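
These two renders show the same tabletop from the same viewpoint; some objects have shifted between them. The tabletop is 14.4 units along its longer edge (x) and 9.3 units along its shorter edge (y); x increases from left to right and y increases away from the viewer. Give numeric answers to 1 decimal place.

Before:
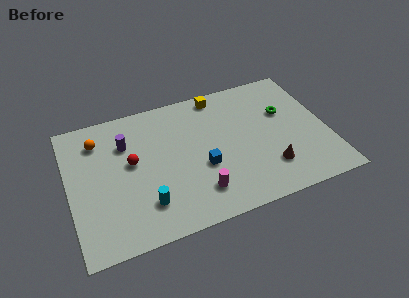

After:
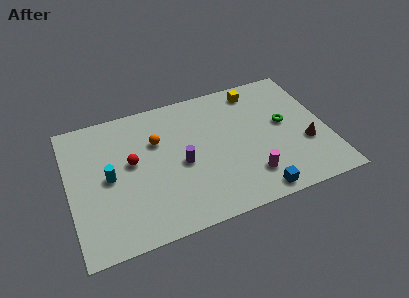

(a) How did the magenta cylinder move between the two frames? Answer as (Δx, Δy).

(2.9, 0.1)

The magenta cylinder was at about (6.9, 2.0) and moved to about (9.8, 2.1).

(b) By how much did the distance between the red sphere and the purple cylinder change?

+1.5

The distance was about 1.4 in the first image and 2.9 in the second, so they moved 1.5 units further apart.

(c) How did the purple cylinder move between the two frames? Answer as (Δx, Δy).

(2.9, -2.4)

From the two frames, the purple cylinder sits at roughly (3.3, 6.6) before and (6.2, 4.2) after.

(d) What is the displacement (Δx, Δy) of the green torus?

(-0.1, -0.8)

The green torus started near (12.2, 5.9) and ended near (12.1, 5.1).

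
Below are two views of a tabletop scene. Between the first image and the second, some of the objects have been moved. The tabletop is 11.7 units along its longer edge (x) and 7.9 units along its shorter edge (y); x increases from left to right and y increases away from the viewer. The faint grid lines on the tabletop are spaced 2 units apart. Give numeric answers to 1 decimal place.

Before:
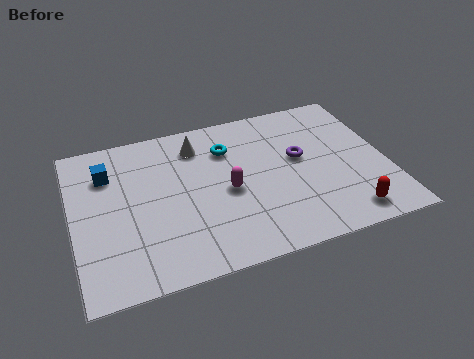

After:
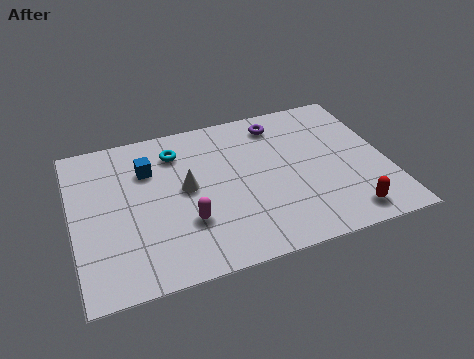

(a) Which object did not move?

the red capsule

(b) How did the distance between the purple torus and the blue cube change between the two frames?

-2.1

Before: roughly 7.2 units apart; after: 5.1. That's 2.1 units closer together.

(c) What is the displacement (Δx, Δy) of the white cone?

(-0.6, -2.1)

From the two frames, the white cone sits at roughly (4.8, 6.3) before and (4.2, 4.2) after.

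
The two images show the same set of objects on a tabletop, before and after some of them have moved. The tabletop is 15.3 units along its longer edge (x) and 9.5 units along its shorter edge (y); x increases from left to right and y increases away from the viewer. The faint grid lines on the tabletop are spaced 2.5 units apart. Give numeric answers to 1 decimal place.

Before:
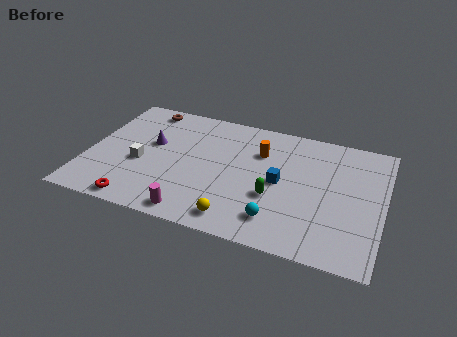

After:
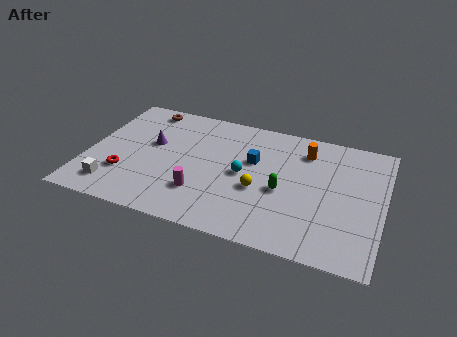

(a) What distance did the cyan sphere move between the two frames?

3.4

From (10.1, 1.9) to (8.1, 4.7), the cyan sphere covered √(2.0² + 2.8²) ≈ 3.4 units.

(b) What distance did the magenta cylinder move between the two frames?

1.6

The magenta cylinder moved from about (5.9, 1.0) to (6.1, 2.6), a distance of √(0.2² + 1.6²) ≈ 1.6.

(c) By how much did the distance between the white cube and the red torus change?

-1.8

They were about 3.0 units apart before and 1.2 after — 1.8 units closer together.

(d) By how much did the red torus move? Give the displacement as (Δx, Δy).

(-0.9, 1.9)

From the two frames, the red torus sits at roughly (3.0, 0.9) before and (2.1, 2.8) after.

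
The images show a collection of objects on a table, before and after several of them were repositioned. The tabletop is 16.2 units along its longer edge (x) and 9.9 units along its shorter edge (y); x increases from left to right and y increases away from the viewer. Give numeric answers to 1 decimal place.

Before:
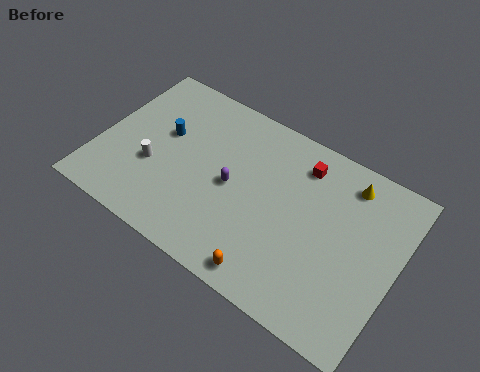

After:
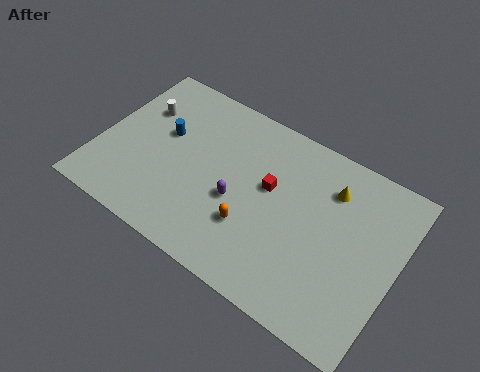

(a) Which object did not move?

the blue cylinder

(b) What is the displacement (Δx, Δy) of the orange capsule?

(-1.4, 2.0)

From the two frames, the orange capsule sits at roughly (10.1, 1.1) before and (8.7, 3.1) after.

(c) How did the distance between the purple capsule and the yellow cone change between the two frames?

-1.1

Before: roughly 6.8 units apart; after: 5.7. That's 1.1 units closer together.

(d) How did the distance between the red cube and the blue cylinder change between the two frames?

-1.7

They were about 7.6 units apart before and 5.9 after — 1.7 units closer together.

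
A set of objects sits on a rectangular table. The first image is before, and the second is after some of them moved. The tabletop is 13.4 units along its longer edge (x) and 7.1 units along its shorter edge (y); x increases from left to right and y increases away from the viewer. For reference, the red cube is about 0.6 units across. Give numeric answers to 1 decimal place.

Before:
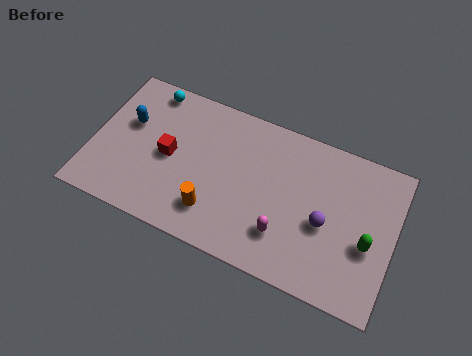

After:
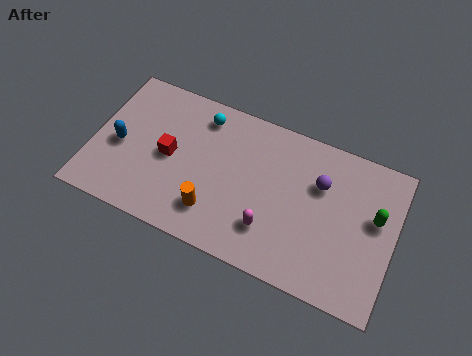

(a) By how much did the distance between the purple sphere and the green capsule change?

+0.7

Before: roughly 1.9 units apart; after: 2.6. That's 0.7 units further apart.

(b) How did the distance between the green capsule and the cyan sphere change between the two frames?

-2.6

Before: roughly 10.7 units apart; after: 8.1. That's 2.6 units closer together.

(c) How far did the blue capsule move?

1.2

The blue capsule was near (1.5, 4.4) before and (1.2, 3.2) after, so it travelled √(0.3² + 1.2²) ≈ 1.2 units.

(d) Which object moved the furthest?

the cyan sphere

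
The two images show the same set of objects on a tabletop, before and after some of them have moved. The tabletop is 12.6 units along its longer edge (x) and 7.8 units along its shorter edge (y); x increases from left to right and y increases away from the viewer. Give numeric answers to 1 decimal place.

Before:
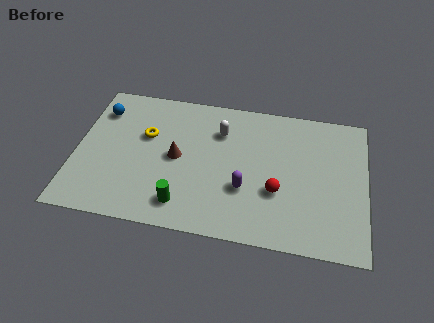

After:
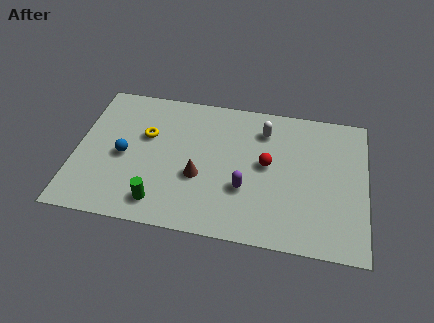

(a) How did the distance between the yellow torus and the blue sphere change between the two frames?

-0.8

The distance was about 2.4 in the first image and 1.6 in the second, so they moved 0.8 units closer together.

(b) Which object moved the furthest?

the blue sphere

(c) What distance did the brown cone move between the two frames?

1.3

The brown cone was near (4.4, 3.9) before and (5.4, 3.0) after, so it travelled √(1.0² + 0.9²) ≈ 1.3 units.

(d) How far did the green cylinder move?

1.0

From (4.8, 1.4) to (3.8, 1.3), the green cylinder covered √(1.0² + 0.1²) ≈ 1.0 units.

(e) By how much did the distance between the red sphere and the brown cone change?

-1.4

They were about 4.5 units apart before and 3.1 after — 1.4 units closer together.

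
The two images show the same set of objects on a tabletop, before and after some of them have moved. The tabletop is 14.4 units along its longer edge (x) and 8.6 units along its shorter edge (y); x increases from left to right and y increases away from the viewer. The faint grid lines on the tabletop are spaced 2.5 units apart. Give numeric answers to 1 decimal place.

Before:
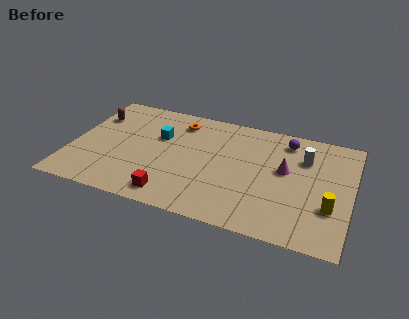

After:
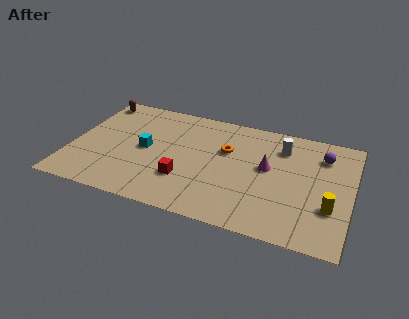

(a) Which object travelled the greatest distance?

the orange torus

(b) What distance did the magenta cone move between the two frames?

0.9

From (11.0, 4.9) to (10.1, 4.8), the magenta cone covered √(0.9² + 0.1²) ≈ 0.9 units.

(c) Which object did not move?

the yellow cylinder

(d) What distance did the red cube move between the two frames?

1.5

The red cube moved from about (5.5, 1.2) to (6.0, 2.6), a distance of √(0.5² + 1.4²) ≈ 1.5.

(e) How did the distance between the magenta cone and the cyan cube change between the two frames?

-0.3

Before: roughly 6.6 units apart; after: 6.3. That's 0.3 units closer together.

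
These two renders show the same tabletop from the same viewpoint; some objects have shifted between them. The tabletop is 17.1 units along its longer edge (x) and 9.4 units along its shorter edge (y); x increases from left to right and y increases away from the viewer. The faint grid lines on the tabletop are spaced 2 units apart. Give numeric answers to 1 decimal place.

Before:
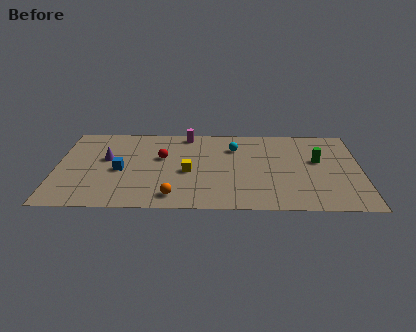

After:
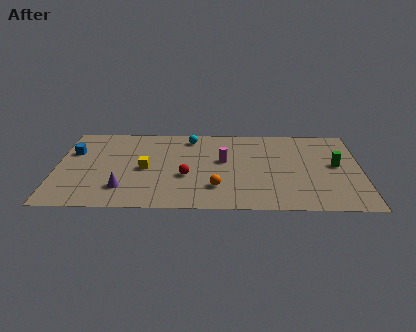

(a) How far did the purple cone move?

3.4

The purple cone moved from about (2.8, 5.5) to (3.8, 2.2), a distance of √(1.0² + 3.3²) ≈ 3.4.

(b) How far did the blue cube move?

3.4

From (3.6, 4.2) to (0.9, 6.2), the blue cube covered √(2.7² + 2.0²) ≈ 3.4 units.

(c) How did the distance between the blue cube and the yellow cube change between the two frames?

+0.7

The distance was about 3.8 in the first image and 4.5 in the second, so they moved 0.7 units further apart.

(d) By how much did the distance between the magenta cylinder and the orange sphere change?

-4.0

They were about 7.0 units apart before and 3.0 after — 4.0 units closer together.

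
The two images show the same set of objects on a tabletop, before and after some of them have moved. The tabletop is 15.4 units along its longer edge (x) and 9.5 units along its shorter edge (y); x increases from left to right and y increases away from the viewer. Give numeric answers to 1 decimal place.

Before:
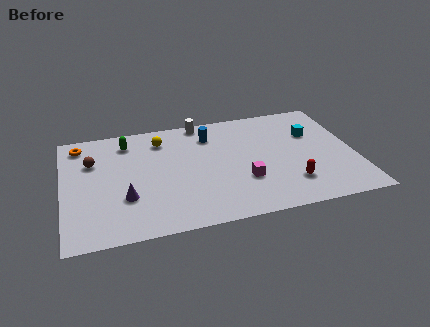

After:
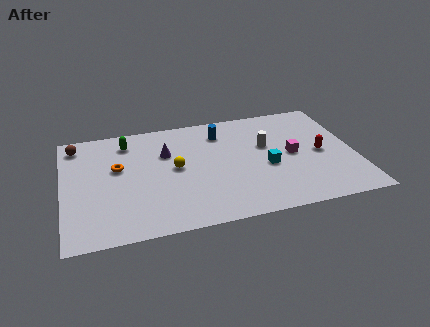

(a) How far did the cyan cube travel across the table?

3.5

The cyan cube was near (13.3, 6.3) before and (10.7, 4.0) after, so it travelled √(2.6² + 2.3²) ≈ 3.5 units.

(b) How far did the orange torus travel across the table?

3.1

From (1.0, 8.1) to (2.9, 5.7), the orange torus covered √(1.9² + 2.4²) ≈ 3.1 units.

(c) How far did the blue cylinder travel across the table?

0.6

The blue cylinder moved from about (7.9, 7.4) to (8.5, 7.5), a distance of √(0.6² + 0.1²) ≈ 0.6.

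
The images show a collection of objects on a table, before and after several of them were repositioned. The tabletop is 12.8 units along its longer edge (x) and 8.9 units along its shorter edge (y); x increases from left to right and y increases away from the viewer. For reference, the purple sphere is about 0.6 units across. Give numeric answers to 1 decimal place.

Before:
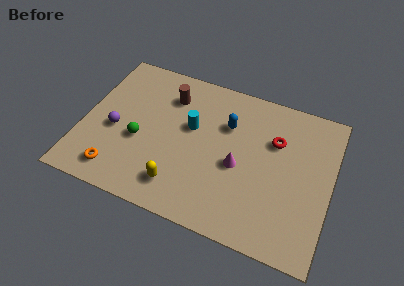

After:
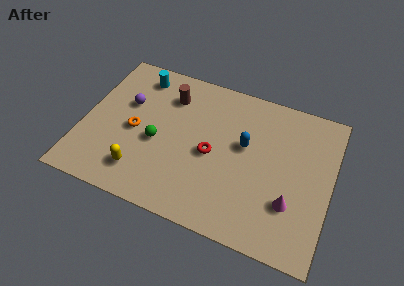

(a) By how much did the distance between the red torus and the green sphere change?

-4.4

They were about 7.2 units apart before and 2.8 after — 4.4 units closer together.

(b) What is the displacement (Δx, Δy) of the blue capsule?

(1.0, -0.9)

From the two frames, the blue capsule sits at roughly (7.3, 6.1) before and (8.3, 5.2) after.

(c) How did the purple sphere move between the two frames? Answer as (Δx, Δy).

(0.4, 1.8)

The purple sphere was at about (1.7, 3.8) and moved to about (2.1, 5.6).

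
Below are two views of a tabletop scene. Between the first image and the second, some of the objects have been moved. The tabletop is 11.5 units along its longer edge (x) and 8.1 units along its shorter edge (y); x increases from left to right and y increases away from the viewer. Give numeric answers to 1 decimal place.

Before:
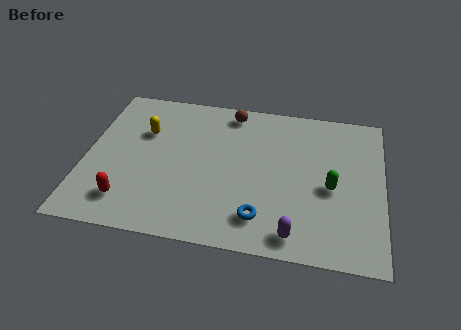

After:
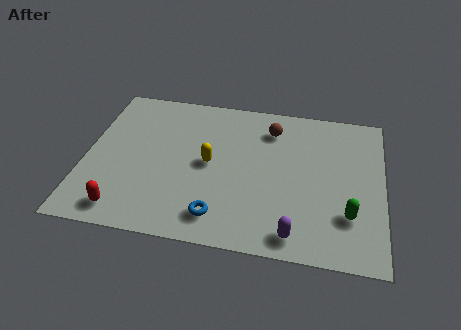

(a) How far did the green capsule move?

1.5

The green capsule was near (9.5, 3.6) before and (10.2, 2.3) after, so it travelled √(0.7² + 1.3²) ≈ 1.5 units.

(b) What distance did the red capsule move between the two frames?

0.5

From (1.8, 1.6) to (1.7, 1.1), the red capsule covered √(0.1² + 0.5²) ≈ 0.5 units.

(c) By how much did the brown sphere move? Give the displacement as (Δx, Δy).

(1.6, -0.7)

From the two frames, the brown sphere sits at roughly (5.5, 7.1) before and (7.1, 6.4) after.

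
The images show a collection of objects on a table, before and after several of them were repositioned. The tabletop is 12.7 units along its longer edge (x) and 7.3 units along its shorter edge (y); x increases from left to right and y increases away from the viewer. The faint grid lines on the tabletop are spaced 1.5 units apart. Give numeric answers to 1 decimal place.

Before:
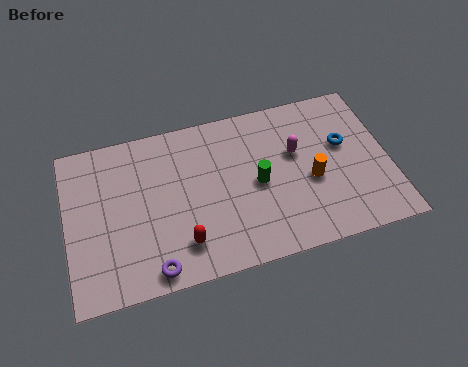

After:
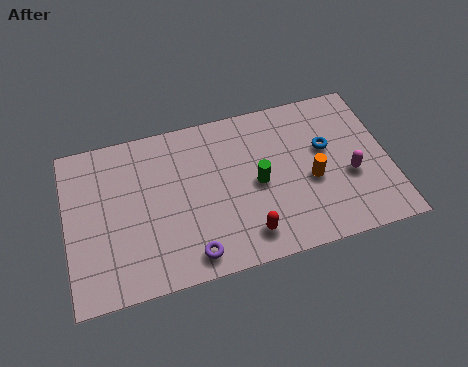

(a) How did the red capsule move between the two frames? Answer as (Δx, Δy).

(2.5, -0.3)

The red capsule was at about (4.4, 1.6) and moved to about (6.9, 1.3).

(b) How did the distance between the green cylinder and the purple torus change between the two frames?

-1.3

The distance was about 5.1 in the first image and 3.8 in the second, so they moved 1.3 units closer together.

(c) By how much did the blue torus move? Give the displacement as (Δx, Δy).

(-0.7, 0.0)

The blue torus was at about (11.0, 4.4) and moved to about (10.3, 4.4).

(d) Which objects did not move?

the green cylinder and the orange cylinder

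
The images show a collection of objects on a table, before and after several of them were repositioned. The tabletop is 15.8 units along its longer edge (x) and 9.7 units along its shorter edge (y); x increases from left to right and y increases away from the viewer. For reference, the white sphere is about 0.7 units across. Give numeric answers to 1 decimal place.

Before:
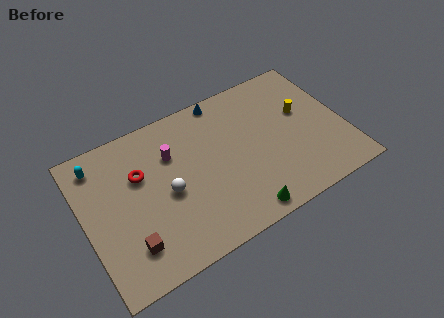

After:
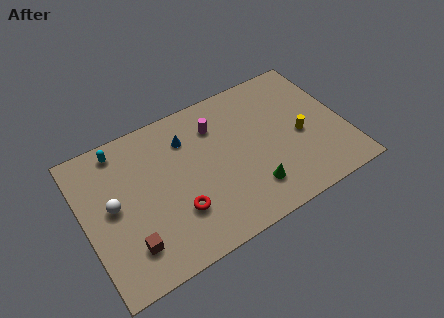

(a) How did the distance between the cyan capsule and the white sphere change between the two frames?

-1.7

They were about 5.2 units apart before and 3.5 after — 1.7 units closer together.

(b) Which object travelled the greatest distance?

the red torus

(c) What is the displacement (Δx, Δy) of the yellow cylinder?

(-0.4, -1.5)

The yellow cylinder started near (13.5, 5.8) and ended near (13.1, 4.3).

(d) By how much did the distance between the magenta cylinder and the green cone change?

-1.3

The distance was about 6.6 in the first image and 5.3 in the second, so they moved 1.3 units closer together.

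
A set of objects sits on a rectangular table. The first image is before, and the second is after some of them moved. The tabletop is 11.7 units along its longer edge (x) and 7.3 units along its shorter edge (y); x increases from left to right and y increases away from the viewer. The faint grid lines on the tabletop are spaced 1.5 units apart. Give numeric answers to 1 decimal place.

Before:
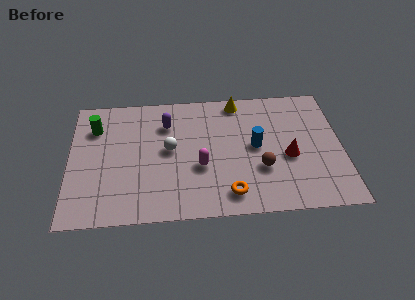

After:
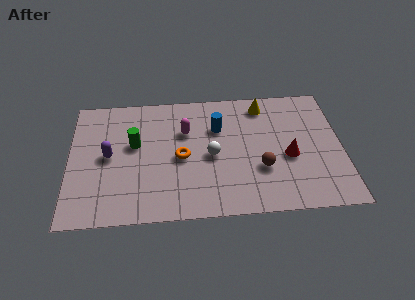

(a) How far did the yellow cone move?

1.1

The yellow cone moved from about (7.3, 6.5) to (8.4, 6.2), a distance of √(1.1² + 0.3²) ≈ 1.1.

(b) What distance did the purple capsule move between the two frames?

3.0

From (4.2, 5.4) to (1.7, 3.7), the purple capsule covered √(2.5² + 1.7²) ≈ 3.0 units.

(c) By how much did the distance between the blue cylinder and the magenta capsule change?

-1.2

They were about 2.6 units apart before and 1.4 after — 1.2 units closer together.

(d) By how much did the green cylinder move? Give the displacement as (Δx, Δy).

(1.7, -1.1)

From the two frames, the green cylinder sits at roughly (1.1, 5.4) before and (2.8, 4.3) after.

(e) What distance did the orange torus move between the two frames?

3.0

The orange torus moved from about (6.8, 1.2) to (4.8, 3.4), a distance of √(2.0² + 2.2²) ≈ 3.0.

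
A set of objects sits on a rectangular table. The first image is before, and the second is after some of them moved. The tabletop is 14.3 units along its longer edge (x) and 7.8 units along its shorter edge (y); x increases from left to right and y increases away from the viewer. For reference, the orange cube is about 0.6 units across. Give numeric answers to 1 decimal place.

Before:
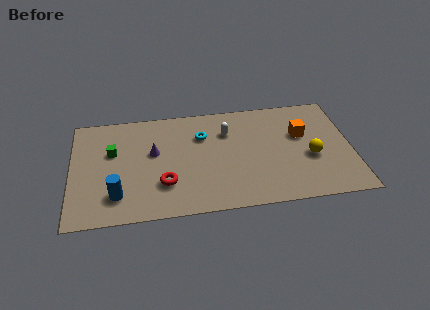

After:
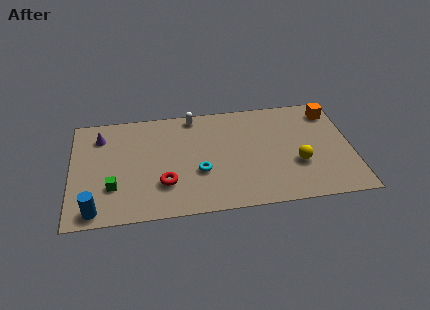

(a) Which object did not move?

the red torus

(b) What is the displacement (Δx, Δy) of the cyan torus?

(-0.2, -2.6)

From the two frames, the cyan torus sits at roughly (6.7, 5.5) before and (6.5, 2.9) after.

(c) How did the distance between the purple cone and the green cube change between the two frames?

+1.6

They were about 2.1 units apart before and 3.7 after — 1.6 units further apart.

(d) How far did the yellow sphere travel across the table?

0.8

From (12.2, 3.2) to (11.5, 2.8), the yellow sphere covered √(0.7² + 0.4²) ≈ 0.8 units.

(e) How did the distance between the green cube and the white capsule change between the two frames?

+0.3

Before: roughly 5.9 units apart; after: 6.2. That's 0.3 units further apart.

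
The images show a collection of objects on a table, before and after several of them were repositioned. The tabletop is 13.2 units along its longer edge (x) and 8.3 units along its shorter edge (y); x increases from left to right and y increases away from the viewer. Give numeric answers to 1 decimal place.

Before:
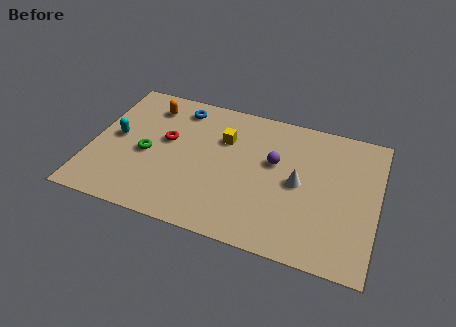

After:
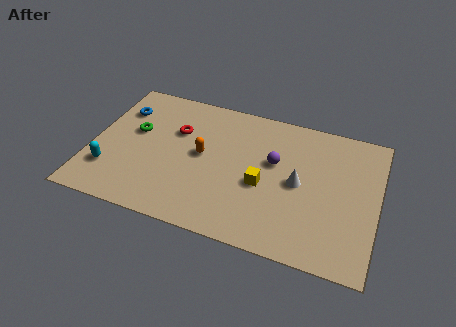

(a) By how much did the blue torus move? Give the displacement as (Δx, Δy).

(-2.7, -0.9)

The blue torus started near (3.8, 7.0) and ended near (1.1, 6.1).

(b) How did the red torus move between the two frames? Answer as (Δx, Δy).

(0.4, 0.7)

The red torus started near (3.4, 4.8) and ended near (3.8, 5.5).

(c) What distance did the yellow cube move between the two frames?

3.0

From (6.0, 5.7) to (8.0, 3.5), the yellow cube covered √(2.0² + 2.2²) ≈ 3.0 units.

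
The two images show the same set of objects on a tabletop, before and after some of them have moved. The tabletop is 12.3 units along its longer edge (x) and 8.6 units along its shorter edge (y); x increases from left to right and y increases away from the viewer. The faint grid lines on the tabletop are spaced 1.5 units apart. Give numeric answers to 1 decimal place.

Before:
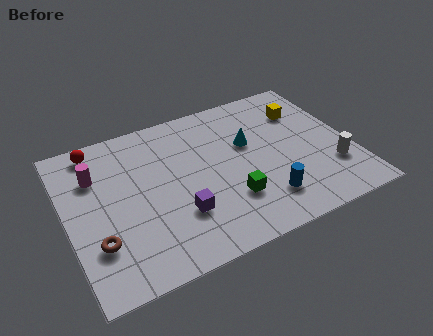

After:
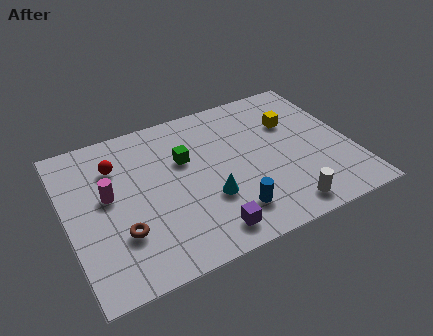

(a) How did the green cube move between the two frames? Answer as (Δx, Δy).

(-1.6, 3.0)

From the two frames, the green cube sits at roughly (6.8, 2.5) before and (5.2, 5.5) after.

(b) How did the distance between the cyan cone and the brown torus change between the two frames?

-3.6

The distance was about 7.4 in the first image and 3.8 in the second, so they moved 3.6 units closer together.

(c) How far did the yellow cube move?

0.8

The yellow cube moved from about (10.6, 6.3) to (10.0, 5.8), a distance of √(0.6² + 0.5²) ≈ 0.8.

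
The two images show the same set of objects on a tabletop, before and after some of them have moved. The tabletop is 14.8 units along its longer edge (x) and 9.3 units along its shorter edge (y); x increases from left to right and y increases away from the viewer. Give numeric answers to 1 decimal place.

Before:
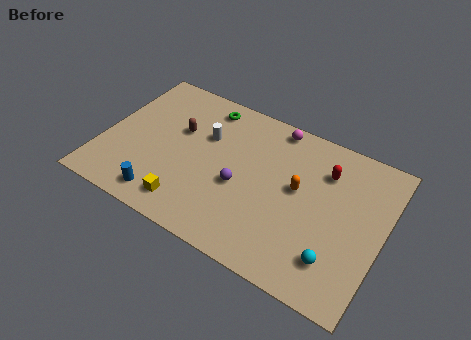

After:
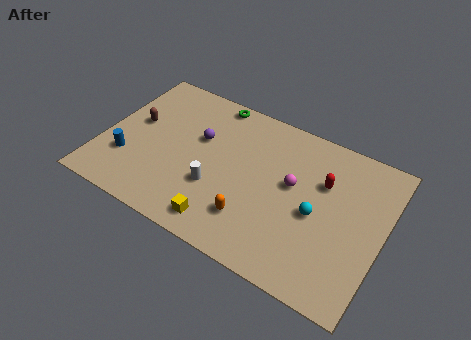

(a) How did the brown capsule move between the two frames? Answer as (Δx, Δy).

(-2.3, -0.5)

The brown capsule was at about (3.8, 5.8) and moved to about (1.5, 5.3).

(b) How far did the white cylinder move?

3.1

From (5.2, 6.1) to (6.2, 3.2), the white cylinder covered √(1.0² + 2.9²) ≈ 3.1 units.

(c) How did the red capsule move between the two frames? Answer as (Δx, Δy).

(0.0, -0.7)

The red capsule started near (11.5, 6.9) and ended near (11.5, 6.2).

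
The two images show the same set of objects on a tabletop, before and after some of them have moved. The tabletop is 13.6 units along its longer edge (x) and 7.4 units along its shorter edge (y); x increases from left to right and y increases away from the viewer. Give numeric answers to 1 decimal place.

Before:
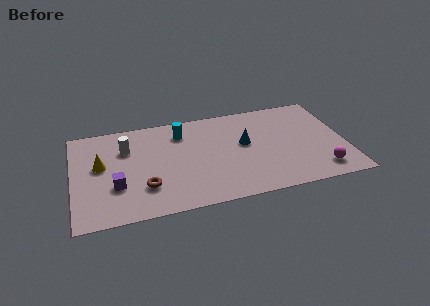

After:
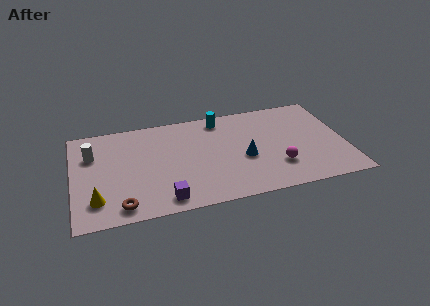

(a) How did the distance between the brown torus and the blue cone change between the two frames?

+1.0

The distance was about 5.5 in the first image and 6.5 in the second, so they moved 1.0 units further apart.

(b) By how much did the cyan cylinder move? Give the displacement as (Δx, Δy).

(2.0, 0.6)

The cyan cylinder was at about (5.5, 5.8) and moved to about (7.5, 6.4).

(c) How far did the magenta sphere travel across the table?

2.2

From (12.2, 1.3) to (10.1, 2.1), the magenta sphere covered √(2.1² + 0.8²) ≈ 2.2 units.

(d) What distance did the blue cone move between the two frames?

1.1

The blue cone moved from about (8.6, 4.2) to (8.5, 3.1), a distance of √(0.1² + 1.1²) ≈ 1.1.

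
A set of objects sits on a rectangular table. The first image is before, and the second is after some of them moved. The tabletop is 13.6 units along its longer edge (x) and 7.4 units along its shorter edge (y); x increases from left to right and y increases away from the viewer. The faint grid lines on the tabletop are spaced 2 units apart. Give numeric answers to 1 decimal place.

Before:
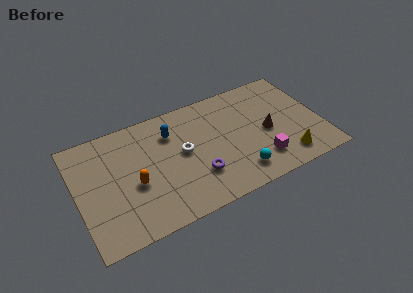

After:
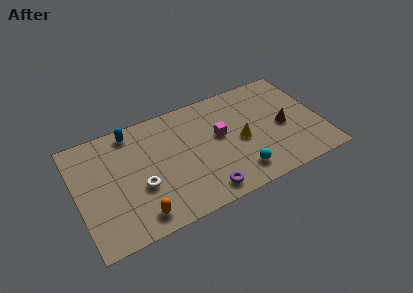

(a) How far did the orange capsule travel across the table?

2.0

The orange capsule was near (3.1, 3.1) before and (3.1, 1.1) after, so it travelled √(0.0² + 2.0²) ≈ 2.0 units.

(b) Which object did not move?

the cyan sphere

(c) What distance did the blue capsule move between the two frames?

2.3

The blue capsule was near (5.4, 5.5) before and (3.3, 6.5) after, so it travelled √(2.1² + 1.0²) ≈ 2.3 units.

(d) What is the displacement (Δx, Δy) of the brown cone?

(0.9, 0.0)

The brown cone was at about (10.6, 3.4) and moved to about (11.5, 3.4).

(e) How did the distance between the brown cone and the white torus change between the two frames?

+3.4

Before: roughly 4.7 units apart; after: 8.1. That's 3.4 units further apart.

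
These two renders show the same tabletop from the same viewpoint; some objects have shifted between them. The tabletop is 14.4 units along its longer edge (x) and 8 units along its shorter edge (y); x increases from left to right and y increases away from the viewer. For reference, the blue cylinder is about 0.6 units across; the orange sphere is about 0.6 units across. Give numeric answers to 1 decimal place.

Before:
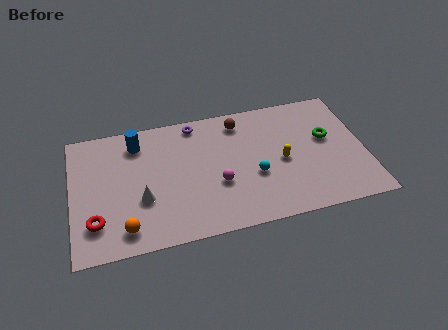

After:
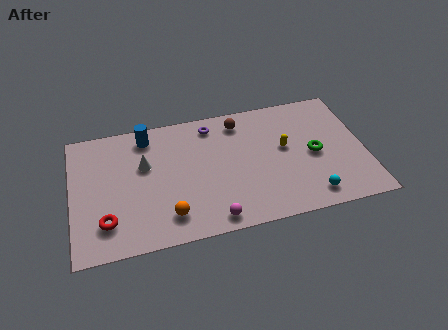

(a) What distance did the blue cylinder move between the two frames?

0.6

The blue cylinder was near (3.3, 6.5) before and (3.8, 6.8) after, so it travelled √(0.5² + 0.3²) ≈ 0.6 units.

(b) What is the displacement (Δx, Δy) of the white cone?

(0.2, 2.1)

The white cone started near (3.4, 2.9) and ended near (3.6, 5.0).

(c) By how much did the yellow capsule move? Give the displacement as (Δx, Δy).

(0.2, 0.8)

The yellow capsule was at about (10.3, 3.7) and moved to about (10.5, 4.5).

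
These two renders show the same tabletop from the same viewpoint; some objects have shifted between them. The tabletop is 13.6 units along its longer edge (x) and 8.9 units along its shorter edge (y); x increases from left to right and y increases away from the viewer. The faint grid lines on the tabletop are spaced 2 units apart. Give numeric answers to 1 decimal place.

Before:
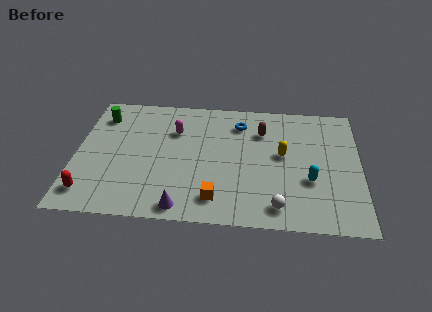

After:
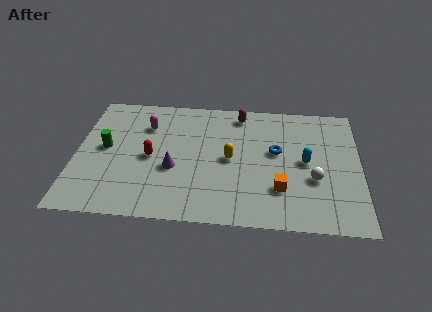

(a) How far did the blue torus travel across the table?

2.6

From (7.8, 7.0) to (9.6, 5.1), the blue torus covered √(1.8² + 1.9²) ≈ 2.6 units.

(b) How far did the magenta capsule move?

1.4

From (4.7, 6.2) to (3.3, 6.5), the magenta capsule covered √(1.4² + 0.3²) ≈ 1.4 units.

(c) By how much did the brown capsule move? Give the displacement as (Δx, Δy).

(-1.1, 1.2)

The brown capsule was at about (8.9, 6.5) and moved to about (7.8, 7.7).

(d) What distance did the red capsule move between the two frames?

3.9

The red capsule moved from about (0.8, 1.5) to (3.6, 4.2), a distance of √(2.8² + 2.7²) ≈ 3.9.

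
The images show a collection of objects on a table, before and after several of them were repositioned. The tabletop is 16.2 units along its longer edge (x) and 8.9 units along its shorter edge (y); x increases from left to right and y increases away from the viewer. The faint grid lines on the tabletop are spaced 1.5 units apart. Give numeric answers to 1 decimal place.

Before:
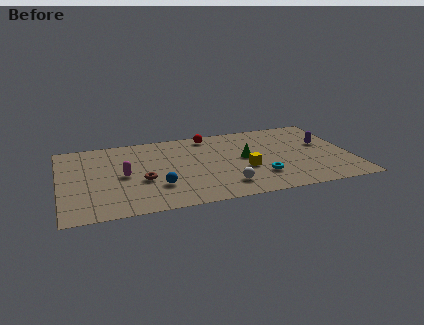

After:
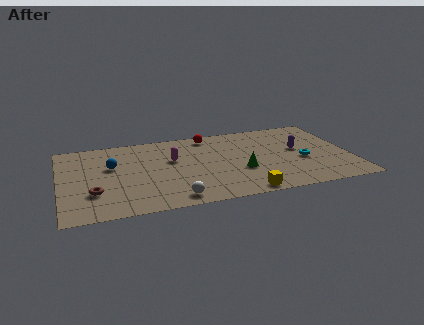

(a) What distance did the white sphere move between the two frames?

3.0

The white sphere moved from about (9.0, 1.8) to (6.1, 1.1), a distance of √(2.9² + 0.7²) ≈ 3.0.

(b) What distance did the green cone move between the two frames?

1.4

From (10.3, 4.7) to (10.0, 3.3), the green cone covered √(0.3² + 1.4²) ≈ 1.4 units.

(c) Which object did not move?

the red sphere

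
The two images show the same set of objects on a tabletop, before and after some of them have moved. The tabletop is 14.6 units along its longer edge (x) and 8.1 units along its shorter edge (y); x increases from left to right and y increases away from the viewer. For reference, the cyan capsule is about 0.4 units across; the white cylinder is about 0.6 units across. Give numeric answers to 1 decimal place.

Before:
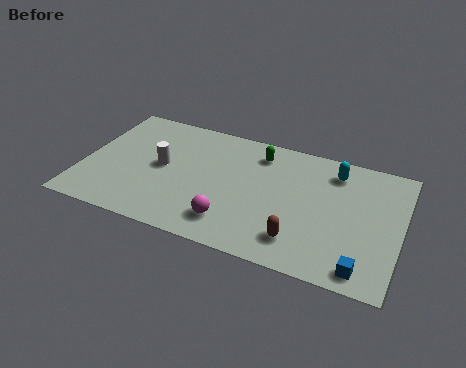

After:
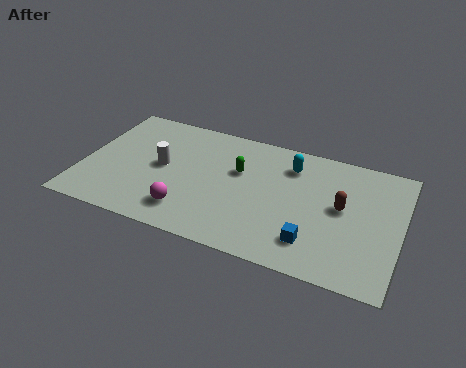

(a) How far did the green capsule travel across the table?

1.7

The green capsule moved from about (7.9, 6.6) to (7.1, 5.1), a distance of √(0.8² + 1.5²) ≈ 1.7.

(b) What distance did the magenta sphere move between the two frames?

2.0

The magenta sphere was near (7.1, 1.7) before and (5.1, 1.7) after, so it travelled √(2.0² + 0.0²) ≈ 2.0 units.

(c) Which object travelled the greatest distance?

the brown capsule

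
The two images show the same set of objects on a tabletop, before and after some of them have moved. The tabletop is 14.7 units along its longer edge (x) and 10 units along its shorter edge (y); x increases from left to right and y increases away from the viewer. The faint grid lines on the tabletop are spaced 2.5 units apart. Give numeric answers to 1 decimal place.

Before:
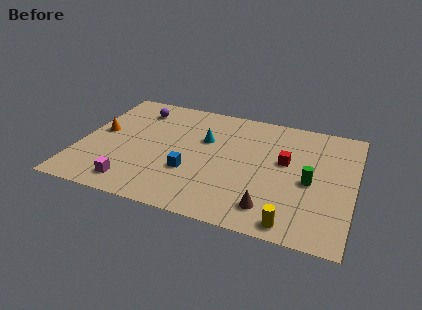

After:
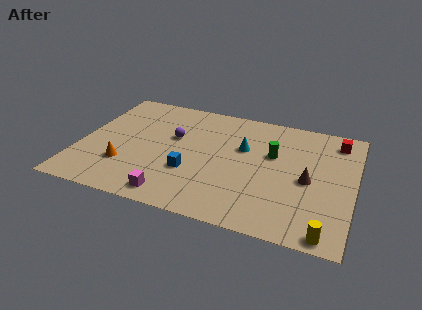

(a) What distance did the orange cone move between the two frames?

3.0

From (1.0, 5.4) to (2.6, 2.9), the orange cone covered √(1.6² + 2.5²) ≈ 3.0 units.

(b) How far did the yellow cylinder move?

1.8

From (11.7, 1.0) to (13.5, 0.8), the yellow cylinder covered √(1.8² + 0.2²) ≈ 1.8 units.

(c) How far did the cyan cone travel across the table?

2.1

The cyan cone moved from about (6.6, 6.4) to (8.7, 6.3), a distance of √(2.1² + 0.1²) ≈ 2.1.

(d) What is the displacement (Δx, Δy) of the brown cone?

(1.8, 2.8)

From the two frames, the brown cone sits at roughly (10.5, 1.8) before and (12.3, 4.6) after.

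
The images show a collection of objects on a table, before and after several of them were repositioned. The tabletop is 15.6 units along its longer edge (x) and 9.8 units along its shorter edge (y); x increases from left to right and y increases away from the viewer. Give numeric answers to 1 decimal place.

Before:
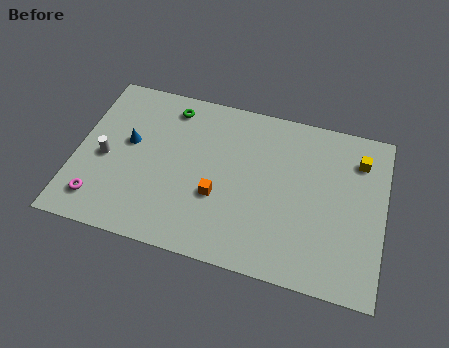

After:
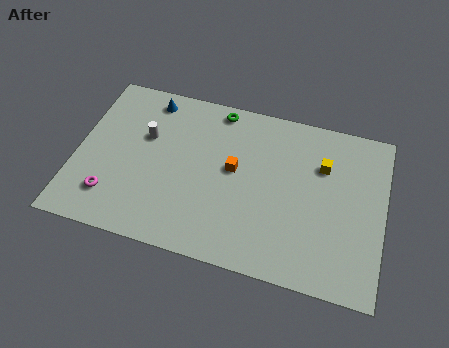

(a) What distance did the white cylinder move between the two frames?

2.6

The white cylinder was near (1.5, 4.4) before and (3.4, 6.2) after, so it travelled √(1.9² + 1.8²) ≈ 2.6 units.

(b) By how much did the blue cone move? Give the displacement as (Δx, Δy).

(0.8, 2.9)

The blue cone started near (2.6, 5.6) and ended near (3.4, 8.5).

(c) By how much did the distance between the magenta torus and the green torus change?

+1.0

The distance was about 7.2 in the first image and 8.2 in the second, so they moved 1.0 units further apart.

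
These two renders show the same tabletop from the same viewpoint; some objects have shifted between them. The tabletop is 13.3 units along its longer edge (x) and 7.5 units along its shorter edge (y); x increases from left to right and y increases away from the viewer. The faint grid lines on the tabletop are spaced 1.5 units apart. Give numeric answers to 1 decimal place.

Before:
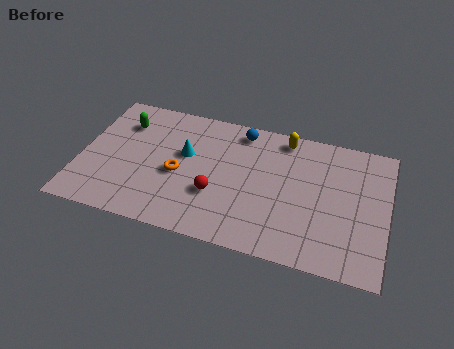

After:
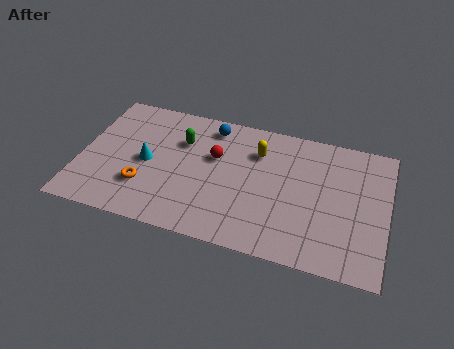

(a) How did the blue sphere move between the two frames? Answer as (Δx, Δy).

(-1.3, -0.1)

The blue sphere was at about (6.8, 6.5) and moved to about (5.5, 6.4).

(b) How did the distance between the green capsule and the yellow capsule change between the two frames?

-3.8

They were about 7.1 units apart before and 3.3 after — 3.8 units closer together.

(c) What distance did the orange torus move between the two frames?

1.8

The orange torus was near (4.3, 3.3) before and (2.9, 2.2) after, so it travelled √(1.4² + 1.1²) ≈ 1.8 units.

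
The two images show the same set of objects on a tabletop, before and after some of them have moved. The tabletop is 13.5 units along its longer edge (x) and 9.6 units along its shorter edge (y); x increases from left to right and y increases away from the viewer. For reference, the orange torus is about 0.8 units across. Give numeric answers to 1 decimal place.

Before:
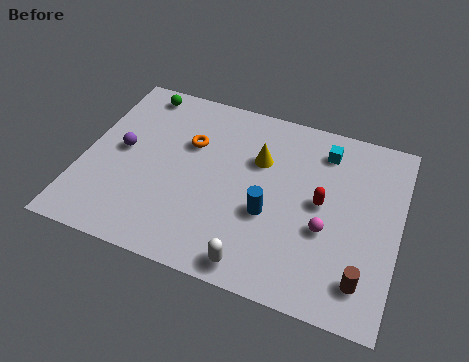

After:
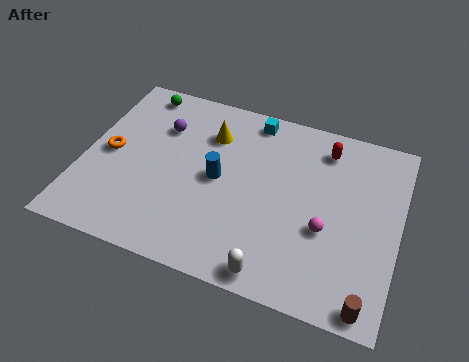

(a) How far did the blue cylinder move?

2.5

The blue cylinder was near (8.1, 3.7) before and (5.8, 4.8) after, so it travelled √(2.3² + 1.1²) ≈ 2.5 units.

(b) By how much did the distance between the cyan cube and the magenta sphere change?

+1.9

The distance was about 4.1 in the first image and 6.0 in the second, so they moved 1.9 units further apart.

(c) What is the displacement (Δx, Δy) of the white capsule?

(0.8, -0.1)

The white capsule started near (7.8, 1.0) and ended near (8.6, 0.9).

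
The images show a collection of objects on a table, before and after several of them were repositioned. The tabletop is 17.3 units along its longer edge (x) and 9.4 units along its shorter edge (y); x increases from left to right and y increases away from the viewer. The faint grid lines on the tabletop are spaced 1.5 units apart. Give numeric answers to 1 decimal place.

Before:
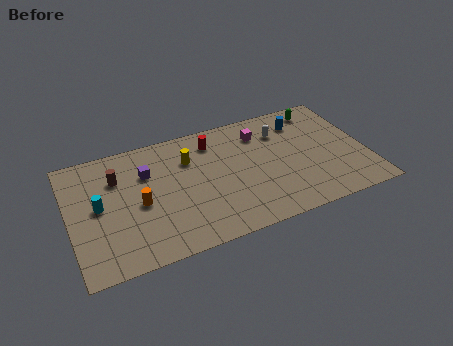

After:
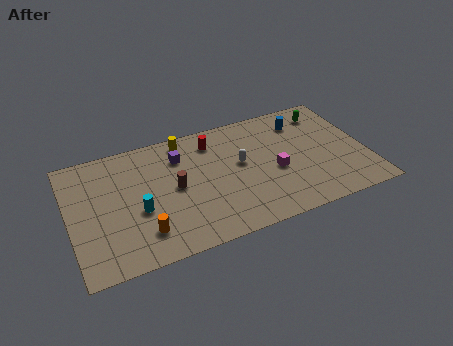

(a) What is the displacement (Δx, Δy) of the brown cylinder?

(3.2, -1.9)

From the two frames, the brown cylinder sits at roughly (2.9, 6.7) before and (6.1, 4.8) after.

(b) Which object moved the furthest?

the brown cylinder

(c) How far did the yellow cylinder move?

1.6

The yellow cylinder moved from about (7.1, 6.7) to (7.0, 8.3), a distance of √(0.1² + 1.6²) ≈ 1.6.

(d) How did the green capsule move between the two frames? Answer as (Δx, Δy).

(0.3, -0.4)

The green capsule was at about (15.1, 8.1) and moved to about (15.4, 7.7).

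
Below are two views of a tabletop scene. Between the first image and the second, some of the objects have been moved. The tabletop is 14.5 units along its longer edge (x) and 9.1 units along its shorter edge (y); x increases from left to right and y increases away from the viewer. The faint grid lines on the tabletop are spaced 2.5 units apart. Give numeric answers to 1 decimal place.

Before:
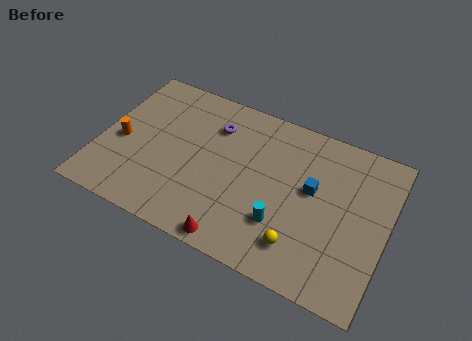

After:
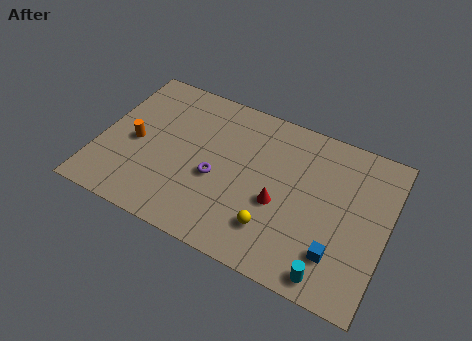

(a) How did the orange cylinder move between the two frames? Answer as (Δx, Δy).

(0.7, 0.2)

The orange cylinder started near (1.1, 4.0) and ended near (1.8, 4.2).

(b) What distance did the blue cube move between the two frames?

3.4

The blue cube moved from about (10.7, 5.2) to (12.3, 2.2), a distance of √(1.6² + 3.0²) ≈ 3.4.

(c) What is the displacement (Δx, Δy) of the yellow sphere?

(-1.4, 0.3)

From the two frames, the yellow sphere sits at roughly (10.5, 1.9) before and (9.1, 2.2) after.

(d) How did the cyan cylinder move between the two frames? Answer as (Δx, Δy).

(2.6, -1.7)

The cyan cylinder was at about (9.5, 2.7) and moved to about (12.1, 1.0).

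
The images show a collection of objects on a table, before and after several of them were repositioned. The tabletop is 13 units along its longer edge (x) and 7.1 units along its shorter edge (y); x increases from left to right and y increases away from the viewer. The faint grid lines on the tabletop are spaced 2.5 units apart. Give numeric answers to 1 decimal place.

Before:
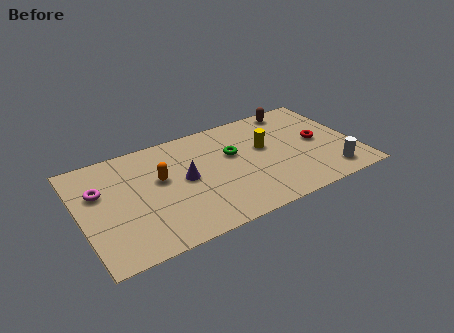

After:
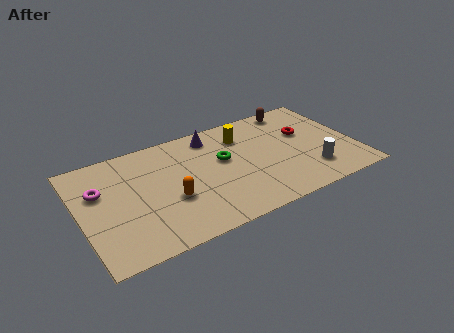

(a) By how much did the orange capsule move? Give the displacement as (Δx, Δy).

(0.3, -1.5)

From the two frames, the orange capsule sits at roughly (3.8, 4.2) before and (4.1, 2.7) after.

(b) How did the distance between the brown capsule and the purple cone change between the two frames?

-2.2

They were about 6.3 units apart before and 4.1 after — 2.2 units closer together.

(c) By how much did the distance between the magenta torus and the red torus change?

-0.5

Before: roughly 10.3 units apart; after: 9.8. That's 0.5 units closer together.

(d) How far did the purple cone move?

2.8

The purple cone moved from about (4.9, 3.7) to (6.5, 6.0), a distance of √(1.6² + 2.3²) ≈ 2.8.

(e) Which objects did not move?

the brown capsule and the magenta torus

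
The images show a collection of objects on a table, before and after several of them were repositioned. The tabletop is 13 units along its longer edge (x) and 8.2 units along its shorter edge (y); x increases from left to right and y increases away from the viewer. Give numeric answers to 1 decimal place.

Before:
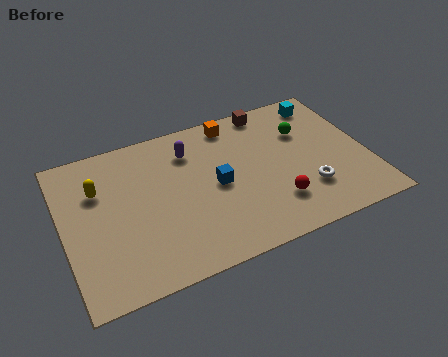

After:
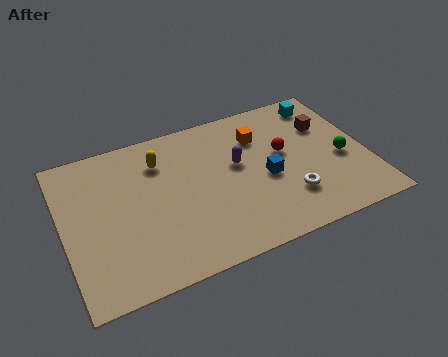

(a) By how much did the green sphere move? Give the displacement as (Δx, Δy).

(1.4, -2.1)

From the two frames, the green sphere sits at roughly (10.5, 5.6) before and (11.9, 3.5) after.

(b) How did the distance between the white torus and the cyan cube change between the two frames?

+0.4

Before: roughly 4.9 units apart; after: 5.3. That's 0.4 units further apart.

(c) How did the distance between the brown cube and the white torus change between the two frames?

-1.2

They were about 5.2 units apart before and 4.0 after — 1.2 units closer together.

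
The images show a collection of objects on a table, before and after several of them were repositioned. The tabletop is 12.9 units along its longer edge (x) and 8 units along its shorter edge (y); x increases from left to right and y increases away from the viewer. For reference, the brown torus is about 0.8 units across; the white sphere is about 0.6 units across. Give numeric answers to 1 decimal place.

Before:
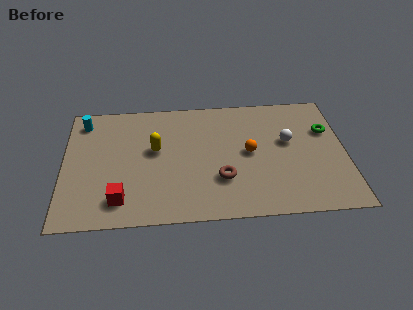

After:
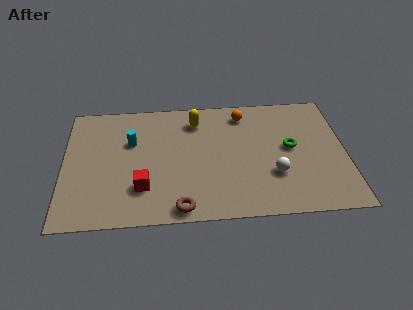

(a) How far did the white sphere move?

2.2

The white sphere moved from about (10.3, 4.7) to (9.6, 2.6), a distance of √(0.7² + 2.1²) ≈ 2.2.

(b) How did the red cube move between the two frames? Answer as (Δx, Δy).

(1.0, 0.7)

The red cube started near (2.6, 1.5) and ended near (3.6, 2.2).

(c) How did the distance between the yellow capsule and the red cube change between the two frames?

+1.4

The distance was about 3.5 in the first image and 4.9 in the second, so they moved 1.4 units further apart.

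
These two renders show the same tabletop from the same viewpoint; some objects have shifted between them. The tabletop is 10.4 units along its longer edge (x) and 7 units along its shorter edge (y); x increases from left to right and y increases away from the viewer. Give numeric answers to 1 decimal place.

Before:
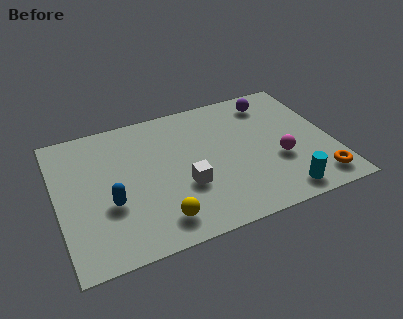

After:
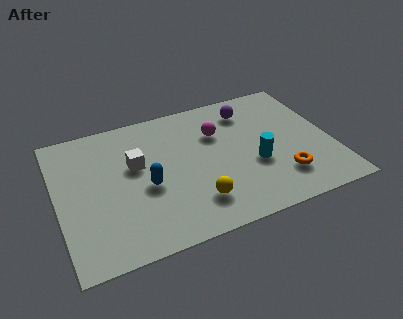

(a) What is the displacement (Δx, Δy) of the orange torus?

(-1.3, 0.6)

The orange torus started near (9.6, 1.1) and ended near (8.3, 1.7).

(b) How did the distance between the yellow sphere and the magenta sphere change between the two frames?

-1.5

The distance was about 4.9 in the first image and 3.4 in the second, so they moved 1.5 units closer together.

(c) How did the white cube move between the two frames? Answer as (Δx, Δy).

(-1.7, 1.7)

From the two frames, the white cube sits at roughly (4.7, 2.5) before and (3.0, 4.2) after.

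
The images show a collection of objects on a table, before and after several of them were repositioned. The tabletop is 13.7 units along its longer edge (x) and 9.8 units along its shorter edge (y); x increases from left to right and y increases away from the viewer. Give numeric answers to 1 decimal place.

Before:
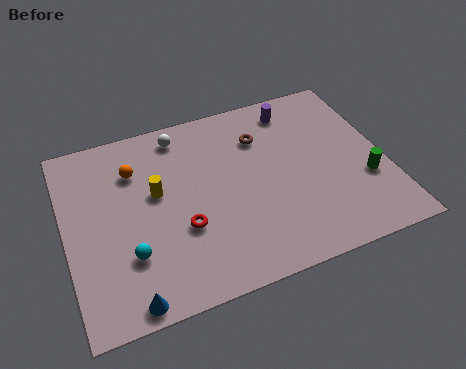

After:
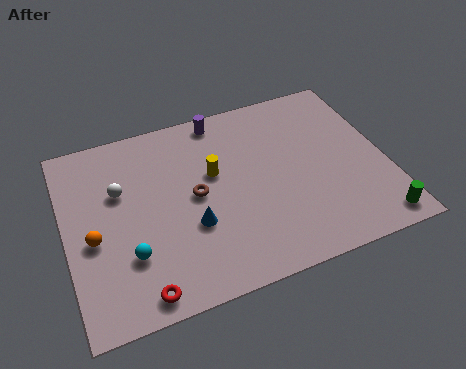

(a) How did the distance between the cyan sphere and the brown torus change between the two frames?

-3.8

The distance was about 7.5 in the first image and 3.7 in the second, so they moved 3.8 units closer together.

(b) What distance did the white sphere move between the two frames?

3.6

From (5.2, 8.5) to (2.4, 6.3), the white sphere covered √(2.8² + 2.2²) ≈ 3.6 units.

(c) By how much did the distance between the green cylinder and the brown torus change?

+2.7

They were about 5.6 units apart before and 8.3 after — 2.7 units further apart.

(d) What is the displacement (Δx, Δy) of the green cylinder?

(0.1, -2.3)

The green cylinder was at about (12.7, 3.4) and moved to about (12.8, 1.1).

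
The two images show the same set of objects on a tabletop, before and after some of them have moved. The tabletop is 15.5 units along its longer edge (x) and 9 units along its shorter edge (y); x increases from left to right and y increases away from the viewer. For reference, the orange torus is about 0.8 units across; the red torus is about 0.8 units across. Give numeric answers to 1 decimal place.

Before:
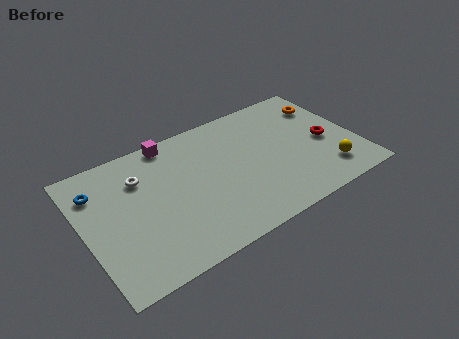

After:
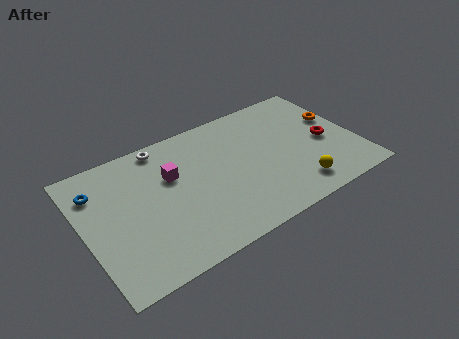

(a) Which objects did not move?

the red torus and the blue torus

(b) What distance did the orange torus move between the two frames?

1.4

The orange torus moved from about (14.3, 6.8) to (14.7, 5.5), a distance of √(0.4² + 1.3²) ≈ 1.4.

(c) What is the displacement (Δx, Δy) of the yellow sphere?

(-1.9, -0.3)

The yellow sphere started near (13.5, 1.9) and ended near (11.6, 1.6).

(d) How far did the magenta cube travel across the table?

2.4

The magenta cube was near (5.4, 8.2) before and (5.1, 5.8) after, so it travelled √(0.3² + 2.4²) ≈ 2.4 units.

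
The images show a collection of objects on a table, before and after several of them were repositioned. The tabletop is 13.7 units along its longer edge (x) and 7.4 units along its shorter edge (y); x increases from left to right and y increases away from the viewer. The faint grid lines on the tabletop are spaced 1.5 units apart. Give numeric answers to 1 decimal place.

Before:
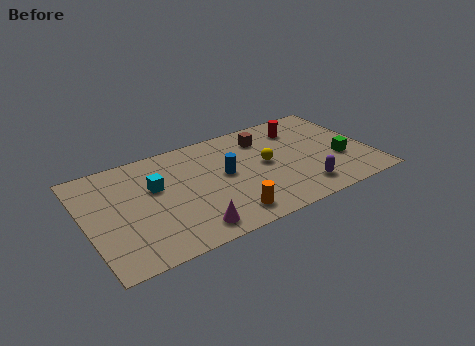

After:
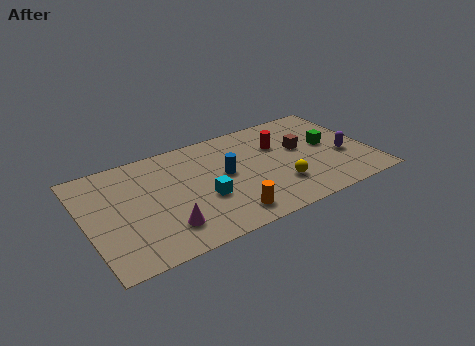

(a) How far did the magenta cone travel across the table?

1.3

The magenta cone moved from about (4.6, 1.1) to (3.5, 1.7), a distance of √(1.1² + 0.6²) ≈ 1.3.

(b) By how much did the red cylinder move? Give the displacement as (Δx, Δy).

(-1.2, -0.8)

The red cylinder started near (10.7, 5.8) and ended near (9.5, 5.0).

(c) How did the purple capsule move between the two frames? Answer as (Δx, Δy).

(2.3, 1.5)

The purple capsule was at about (10.1, 1.4) and moved to about (12.4, 2.9).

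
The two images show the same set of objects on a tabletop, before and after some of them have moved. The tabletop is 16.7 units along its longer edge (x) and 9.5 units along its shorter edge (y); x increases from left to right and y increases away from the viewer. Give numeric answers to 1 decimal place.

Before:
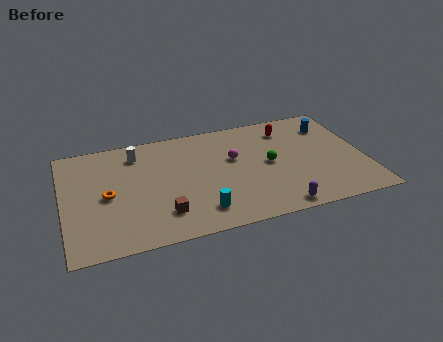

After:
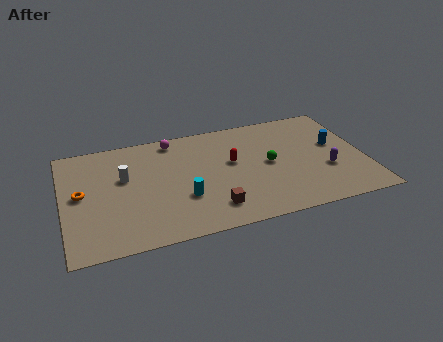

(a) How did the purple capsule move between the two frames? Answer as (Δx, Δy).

(3.0, 2.5)

The purple capsule was at about (11.5, 0.9) and moved to about (14.5, 3.4).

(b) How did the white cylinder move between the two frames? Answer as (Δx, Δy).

(-0.8, -1.9)

The white cylinder was at about (4.2, 7.7) and moved to about (3.4, 5.8).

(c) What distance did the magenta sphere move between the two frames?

4.1

The magenta sphere moved from about (9.5, 5.8) to (6.3, 8.4), a distance of √(3.2² + 2.6²) ≈ 4.1.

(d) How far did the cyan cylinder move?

1.6

The cyan cylinder moved from about (7.3, 1.8) to (6.5, 3.2), a distance of √(0.8² + 1.4²) ≈ 1.6.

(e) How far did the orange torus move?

1.5

The orange torus was near (2.4, 4.5) before and (1.0, 5.0) after, so it travelled √(1.4² + 0.5²) ≈ 1.5 units.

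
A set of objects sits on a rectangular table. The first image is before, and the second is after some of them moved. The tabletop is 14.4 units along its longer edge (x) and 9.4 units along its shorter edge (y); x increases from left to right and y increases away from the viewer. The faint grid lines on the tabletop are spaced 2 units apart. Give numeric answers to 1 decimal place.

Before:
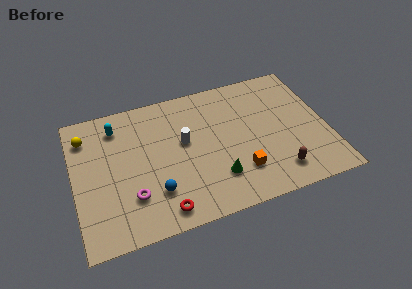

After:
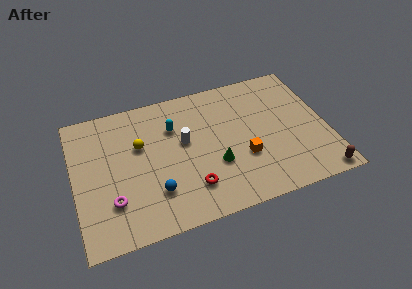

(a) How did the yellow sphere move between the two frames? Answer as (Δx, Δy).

(3.0, -1.5)

The yellow sphere started near (0.8, 7.4) and ended near (3.8, 5.9).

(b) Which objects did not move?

the white cylinder and the blue sphere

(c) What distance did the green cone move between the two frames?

0.9

From (7.9, 2.4) to (7.9, 3.3), the green cone covered √(0.0² + 0.9²) ≈ 0.9 units.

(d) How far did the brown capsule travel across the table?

2.5

From (11.3, 1.7) to (13.6, 0.8), the brown capsule covered √(2.3² + 0.9²) ≈ 2.5 units.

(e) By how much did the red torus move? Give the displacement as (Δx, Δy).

(1.7, 1.0)

The red torus started near (4.7, 1.2) and ended near (6.4, 2.2).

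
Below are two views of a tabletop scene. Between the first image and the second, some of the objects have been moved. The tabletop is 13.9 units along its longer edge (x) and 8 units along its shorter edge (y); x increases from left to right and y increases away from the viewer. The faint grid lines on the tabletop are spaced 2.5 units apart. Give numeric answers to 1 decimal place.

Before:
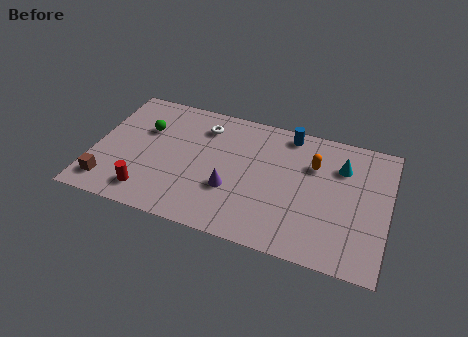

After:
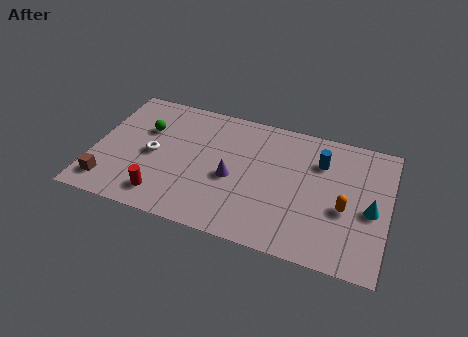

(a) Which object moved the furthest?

the white torus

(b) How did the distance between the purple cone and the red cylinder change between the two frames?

-0.3

They were about 4.0 units apart before and 3.7 after — 0.3 units closer together.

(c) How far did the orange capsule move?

2.7

The orange capsule was near (10.3, 5.5) before and (11.9, 3.3) after, so it travelled √(1.6² + 2.2²) ≈ 2.7 units.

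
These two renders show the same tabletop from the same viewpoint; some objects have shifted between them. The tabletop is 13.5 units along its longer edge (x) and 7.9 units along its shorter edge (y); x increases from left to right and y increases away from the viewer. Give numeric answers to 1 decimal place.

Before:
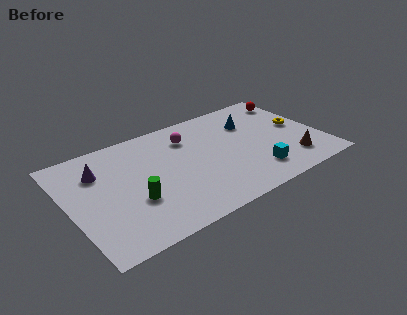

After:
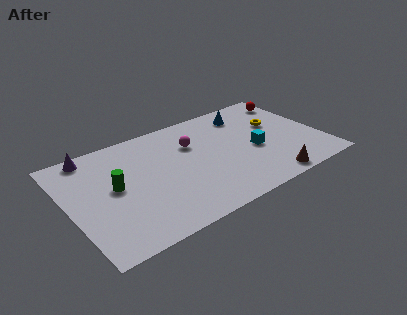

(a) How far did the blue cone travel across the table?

0.8

The blue cone moved from about (10.1, 5.6) to (10.0, 6.4), a distance of √(0.1² + 0.8²) ≈ 0.8.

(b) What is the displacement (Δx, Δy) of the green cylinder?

(-0.8, 1.4)

From the two frames, the green cylinder sits at roughly (3.2, 2.8) before and (2.4, 4.2) after.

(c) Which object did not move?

the red sphere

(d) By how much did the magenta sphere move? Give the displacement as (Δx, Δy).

(0.1, -0.6)

The magenta sphere was at about (6.7, 6.0) and moved to about (6.8, 5.4).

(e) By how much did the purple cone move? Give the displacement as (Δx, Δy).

(-0.2, 1.4)

The purple cone was at about (1.8, 5.7) and moved to about (1.6, 7.1).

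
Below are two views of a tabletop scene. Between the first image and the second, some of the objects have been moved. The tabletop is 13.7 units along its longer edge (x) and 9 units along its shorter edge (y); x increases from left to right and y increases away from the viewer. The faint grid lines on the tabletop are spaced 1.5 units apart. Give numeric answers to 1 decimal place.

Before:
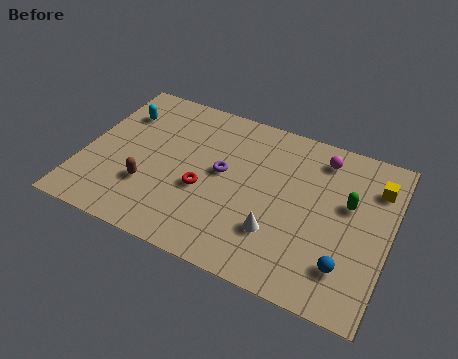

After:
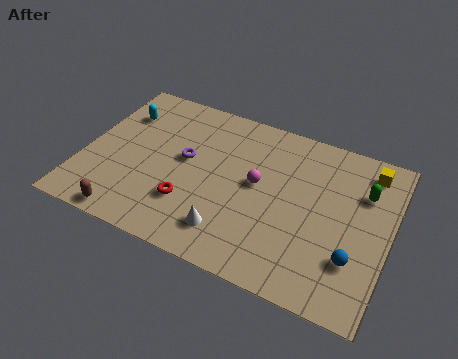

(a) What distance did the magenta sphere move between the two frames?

3.7

The magenta sphere moved from about (10.4, 7.5) to (7.8, 4.9), a distance of √(2.6² + 2.6²) ≈ 3.7.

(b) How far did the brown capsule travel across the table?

2.1

The brown capsule moved from about (3.1, 2.8) to (2.5, 0.8), a distance of √(0.6² + 2.0²) ≈ 2.1.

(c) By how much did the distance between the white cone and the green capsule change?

+3.1

They were about 4.0 units apart before and 7.1 after — 3.1 units further apart.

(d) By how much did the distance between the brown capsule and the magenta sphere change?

-2.0

The distance was about 8.7 in the first image and 6.7 in the second, so they moved 2.0 units closer together.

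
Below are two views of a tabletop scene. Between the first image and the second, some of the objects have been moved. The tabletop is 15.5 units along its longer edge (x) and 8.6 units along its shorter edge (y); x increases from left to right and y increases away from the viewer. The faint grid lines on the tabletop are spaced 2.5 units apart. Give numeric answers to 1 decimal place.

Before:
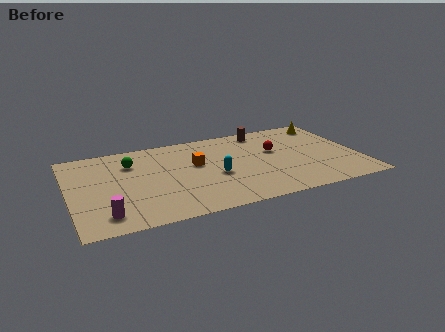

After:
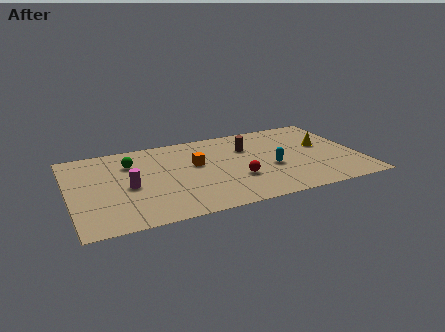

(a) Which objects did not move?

the green sphere and the orange cube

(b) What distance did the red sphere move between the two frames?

3.3

The red sphere moved from about (11.1, 5.2) to (8.8, 2.9), a distance of √(2.3² + 2.3²) ≈ 3.3.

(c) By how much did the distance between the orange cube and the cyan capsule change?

+2.5

Before: roughly 1.7 units apart; after: 4.2. That's 2.5 units further apart.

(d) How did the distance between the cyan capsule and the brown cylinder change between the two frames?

-2.2

The distance was about 4.9 in the first image and 2.7 in the second, so they moved 2.2 units closer together.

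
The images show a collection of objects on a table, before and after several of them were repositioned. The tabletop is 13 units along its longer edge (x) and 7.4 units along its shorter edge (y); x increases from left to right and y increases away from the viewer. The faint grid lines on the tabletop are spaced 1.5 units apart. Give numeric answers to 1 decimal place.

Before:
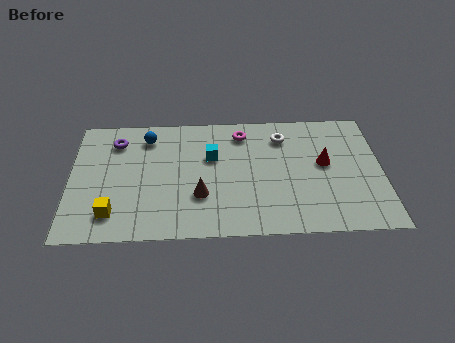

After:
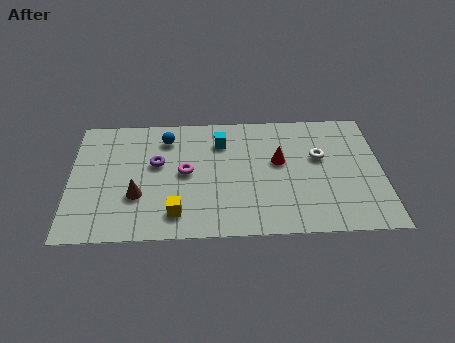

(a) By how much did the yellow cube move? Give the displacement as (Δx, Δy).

(2.6, -0.1)

From the two frames, the yellow cube sits at roughly (1.8, 1.5) before and (4.4, 1.4) after.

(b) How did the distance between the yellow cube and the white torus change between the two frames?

-1.5

The distance was about 8.3 in the first image and 6.8 in the second, so they moved 1.5 units closer together.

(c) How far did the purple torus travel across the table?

2.2

The purple torus was near (1.9, 5.8) before and (3.6, 4.4) after, so it travelled √(1.7² + 1.4²) ≈ 2.2 units.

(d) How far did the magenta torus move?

3.3

The magenta torus was near (7.2, 6.1) before and (4.8, 3.8) after, so it travelled √(2.4² + 2.3²) ≈ 3.3 units.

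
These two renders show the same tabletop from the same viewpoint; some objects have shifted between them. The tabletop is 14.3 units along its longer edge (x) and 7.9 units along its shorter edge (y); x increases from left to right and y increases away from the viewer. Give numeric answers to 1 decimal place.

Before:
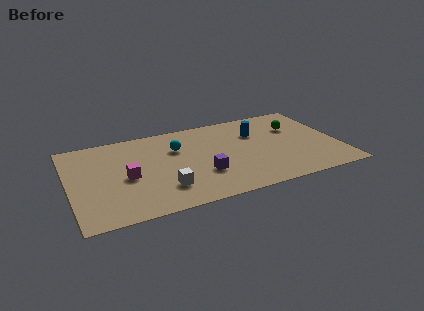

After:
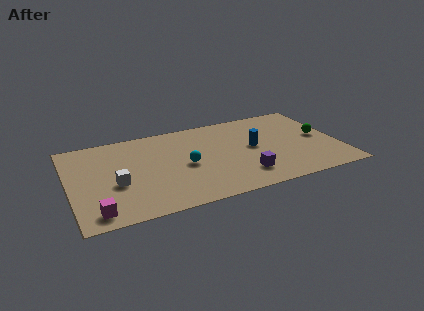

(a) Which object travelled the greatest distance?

the magenta cube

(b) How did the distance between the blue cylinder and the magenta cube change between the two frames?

+1.8

The distance was about 7.3 in the first image and 9.1 in the second, so they moved 1.8 units further apart.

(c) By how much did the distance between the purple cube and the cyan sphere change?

+0.5

The distance was about 3.0 in the first image and 3.5 in the second, so they moved 0.5 units further apart.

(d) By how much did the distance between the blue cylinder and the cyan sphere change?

-0.6

The distance was about 4.3 in the first image and 3.7 in the second, so they moved 0.6 units closer together.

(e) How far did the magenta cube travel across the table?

3.1

From (3.0, 3.6) to (1.2, 1.1), the magenta cube covered √(1.8² + 2.5²) ≈ 3.1 units.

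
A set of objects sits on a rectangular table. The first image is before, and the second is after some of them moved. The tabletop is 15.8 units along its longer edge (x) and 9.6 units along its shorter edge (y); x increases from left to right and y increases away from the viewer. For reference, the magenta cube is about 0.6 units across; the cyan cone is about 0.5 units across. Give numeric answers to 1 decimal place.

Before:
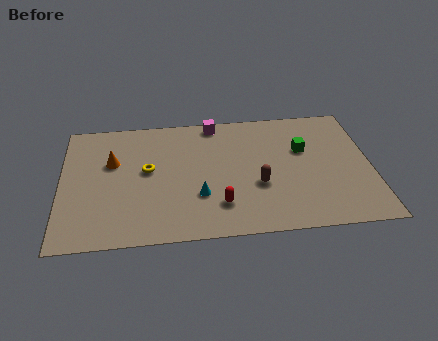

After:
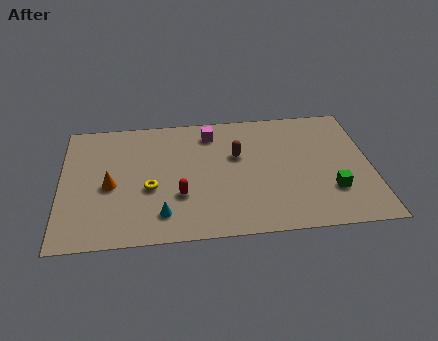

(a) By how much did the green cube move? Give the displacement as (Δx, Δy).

(1.3, -3.3)

The green cube started near (12.4, 6.1) and ended near (13.7, 2.8).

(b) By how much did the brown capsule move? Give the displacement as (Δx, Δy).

(-1.0, 2.4)

From the two frames, the brown capsule sits at roughly (10.0, 3.6) before and (9.0, 6.0) after.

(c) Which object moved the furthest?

the green cube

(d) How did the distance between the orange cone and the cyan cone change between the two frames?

-1.8

Before: roughly 5.3 units apart; after: 3.5. That's 1.8 units closer together.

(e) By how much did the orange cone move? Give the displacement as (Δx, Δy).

(-0.1, -1.8)

The orange cone started near (2.6, 6.1) and ended near (2.5, 4.3).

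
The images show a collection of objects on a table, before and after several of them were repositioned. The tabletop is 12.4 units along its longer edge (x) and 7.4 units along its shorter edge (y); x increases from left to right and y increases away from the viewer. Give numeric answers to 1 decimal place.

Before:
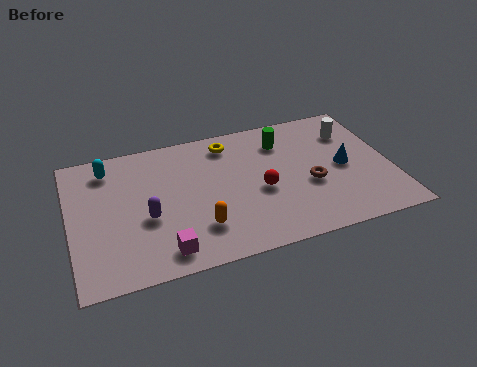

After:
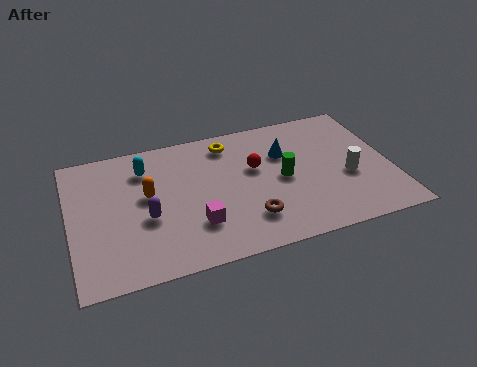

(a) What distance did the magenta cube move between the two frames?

1.6

From (3.4, 1.1) to (4.7, 2.1), the magenta cube covered √(1.3² + 1.0²) ≈ 1.6 units.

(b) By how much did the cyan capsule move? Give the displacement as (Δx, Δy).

(1.4, -0.4)

The cyan capsule was at about (1.6, 6.1) and moved to about (3.0, 5.7).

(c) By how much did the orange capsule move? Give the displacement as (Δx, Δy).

(-1.8, 2.3)

The orange capsule started near (4.8, 1.9) and ended near (3.0, 4.2).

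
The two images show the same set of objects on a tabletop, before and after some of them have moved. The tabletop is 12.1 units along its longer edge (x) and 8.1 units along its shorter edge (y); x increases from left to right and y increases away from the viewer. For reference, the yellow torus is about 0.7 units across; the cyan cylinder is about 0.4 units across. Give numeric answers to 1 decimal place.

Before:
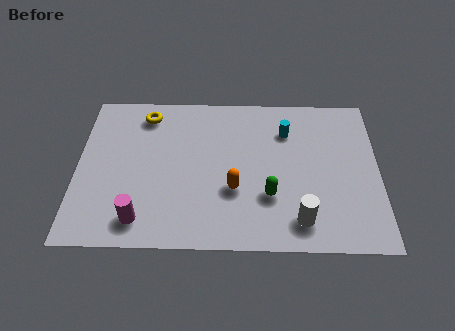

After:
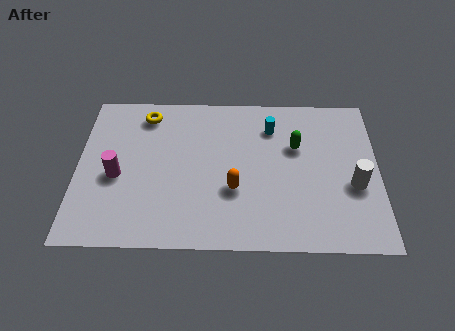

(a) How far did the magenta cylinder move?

2.4

The magenta cylinder was near (2.6, 1.3) before and (1.6, 3.5) after, so it travelled √(1.0² + 2.2²) ≈ 2.4 units.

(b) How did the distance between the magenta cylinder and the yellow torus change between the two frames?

-2.0

The distance was about 5.5 in the first image and 3.5 in the second, so they moved 2.0 units closer together.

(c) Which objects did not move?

the yellow torus and the orange capsule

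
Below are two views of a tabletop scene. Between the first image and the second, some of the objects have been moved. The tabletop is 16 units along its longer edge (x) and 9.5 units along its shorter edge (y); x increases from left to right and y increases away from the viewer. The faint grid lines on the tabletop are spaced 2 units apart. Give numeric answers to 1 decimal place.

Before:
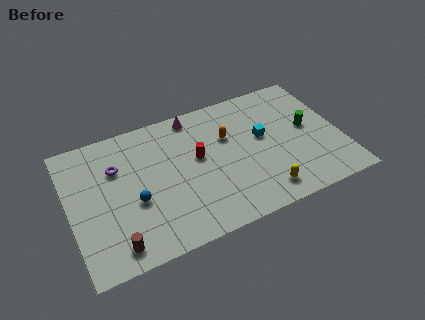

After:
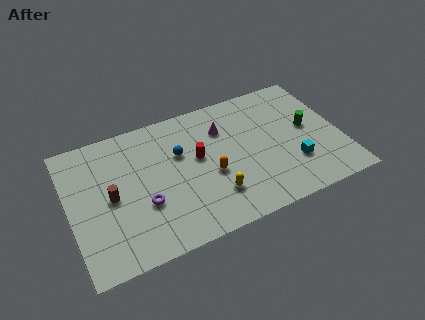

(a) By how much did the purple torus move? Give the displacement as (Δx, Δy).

(1.3, -3.1)

The purple torus was at about (2.9, 6.5) and moved to about (4.2, 3.4).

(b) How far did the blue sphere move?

3.7

From (3.7, 3.8) to (6.6, 6.1), the blue sphere covered √(2.9² + 2.3²) ≈ 3.7 units.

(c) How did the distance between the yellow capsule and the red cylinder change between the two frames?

-2.1

They were about 5.2 units apart before and 3.1 after — 2.1 units closer together.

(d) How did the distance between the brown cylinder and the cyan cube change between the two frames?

+0.7

Before: roughly 10.1 units apart; after: 10.8. That's 0.7 units further apart.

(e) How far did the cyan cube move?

3.0

The cyan cube was near (11.5, 5.4) before and (13.0, 2.8) after, so it travelled √(1.5² + 2.6²) ≈ 3.0 units.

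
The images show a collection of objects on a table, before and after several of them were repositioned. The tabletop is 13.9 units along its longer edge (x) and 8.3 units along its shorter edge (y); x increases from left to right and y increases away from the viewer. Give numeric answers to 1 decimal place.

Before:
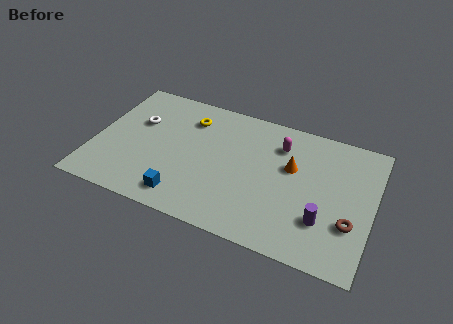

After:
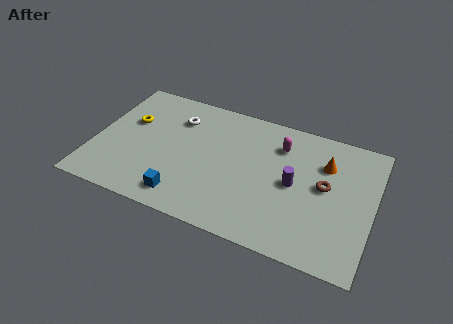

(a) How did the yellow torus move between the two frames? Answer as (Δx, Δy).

(-2.9, -1.2)

The yellow torus started near (4.5, 6.4) and ended near (1.6, 5.2).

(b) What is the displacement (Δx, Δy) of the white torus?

(1.9, 0.9)

The white torus started near (2.0, 5.3) and ended near (3.9, 6.2).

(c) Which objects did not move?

the blue cube and the magenta capsule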